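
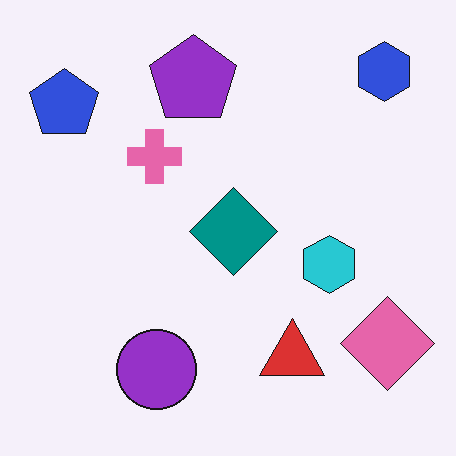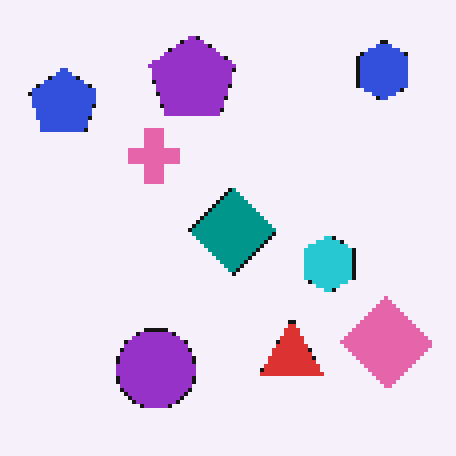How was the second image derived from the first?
The second image is the first lightly pixelated (a mild mosaic effect).

Shapes are reduced to large square blocks; fine edges and outlines are lost — a downscale-then-upscale (mosaic) effect.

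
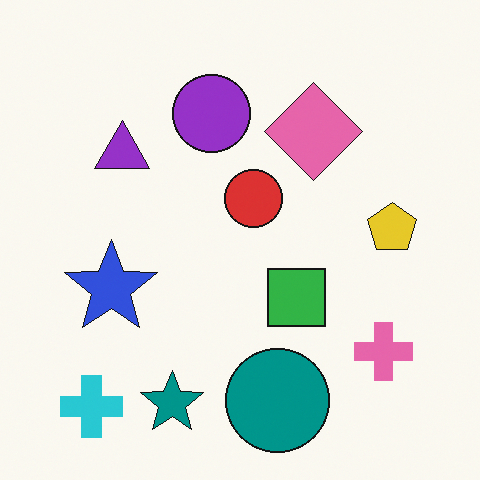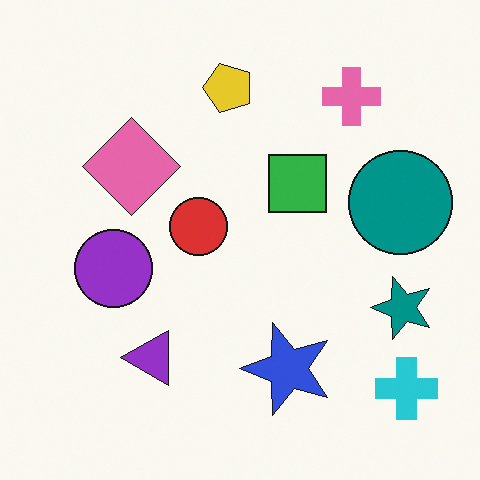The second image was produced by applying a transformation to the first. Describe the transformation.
The second image is the first rotated 90° counter-clockwise.

The cyan cross sits in the bottom-left of the first image and the bottom-right of the second — consistent with a whole-image 90° counter-clockwise rotation.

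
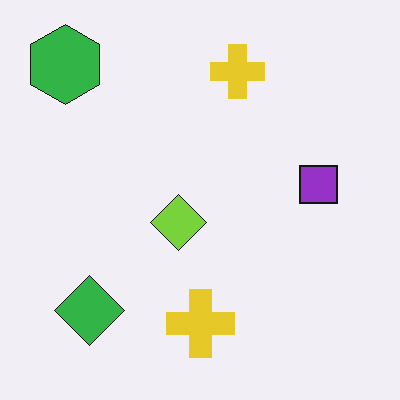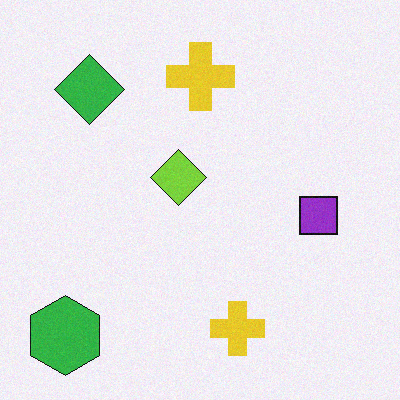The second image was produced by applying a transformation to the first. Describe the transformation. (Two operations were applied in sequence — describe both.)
It was flipped vertically (top ↔ bottom), then degraded with a light layer of grain.

The green hexagon is in the top-left of the first image and the bottom-left of the second — shapes on opposite sides of the horizontal midline have swapped in a mirror flip. Random speckle covers the whole image, including the flat background.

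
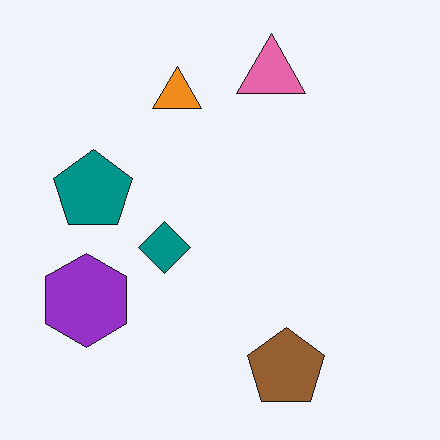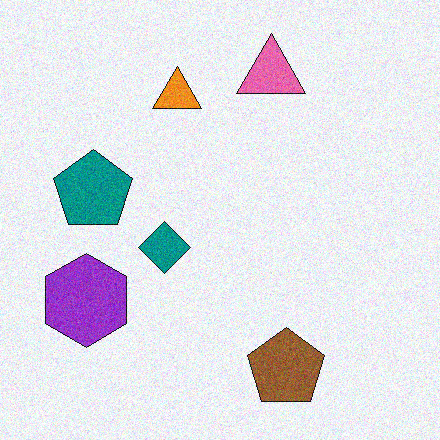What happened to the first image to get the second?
Degraded with moderate additive noise.

Random speckle covers the whole image, including the flat background.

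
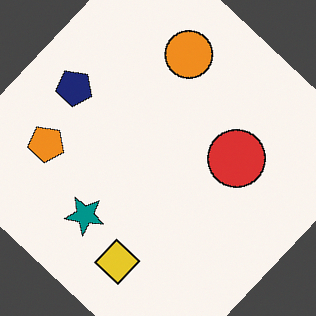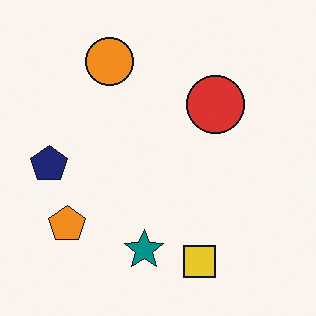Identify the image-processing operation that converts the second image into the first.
Rotated clockwise by a large amount — several tens of degrees.

Every shape is tilted by the same angle and the image corners show triangular fill wedges — a whole-image rotation by a non-right angle.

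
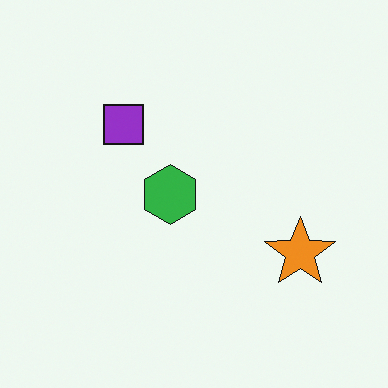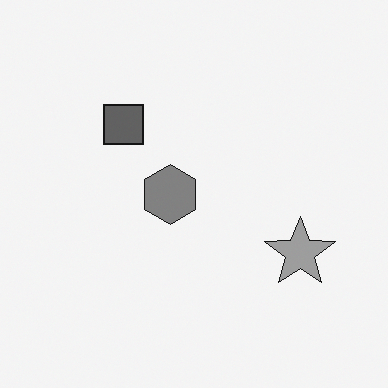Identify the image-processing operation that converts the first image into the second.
It was converted to grayscale.

All color is removed — every shape is now a shade of grey.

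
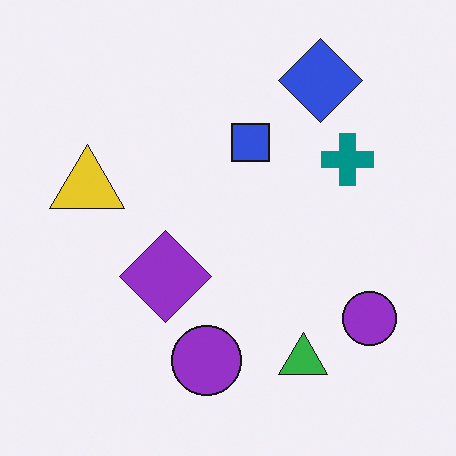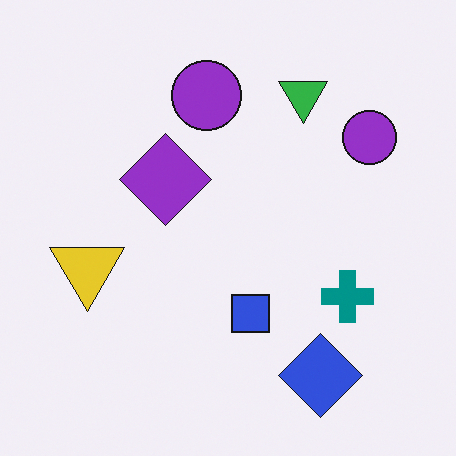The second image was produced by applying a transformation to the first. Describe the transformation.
Flipped vertically (top ↔ bottom).

The blue diamond is in the top-right of the first image and the bottom-right of the second — shapes on opposite sides of the horizontal midline have swapped in a mirror flip.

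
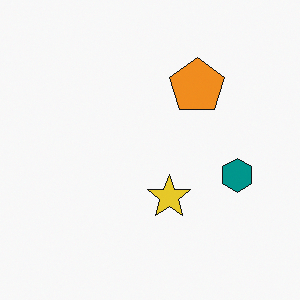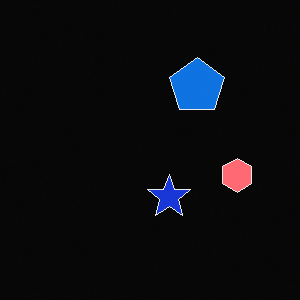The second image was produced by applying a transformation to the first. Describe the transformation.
The second image is the first color-inverted (negative).

The light background has become dark and every shape's color is its complement — a photographic negative.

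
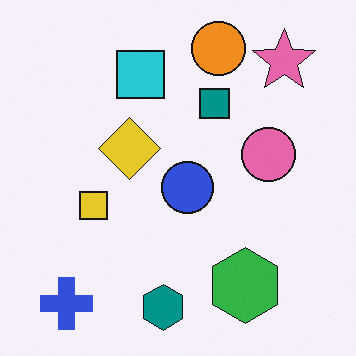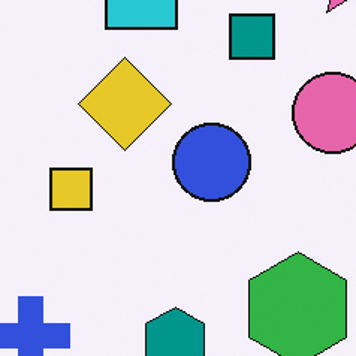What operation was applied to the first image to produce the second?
The second image is the first cropped to a modestly smaller region and rescaled.

The visible shapes are larger and the field of view is narrower; shapes near the original edges may be partly or wholly outside the frame — a crop-and-rescale.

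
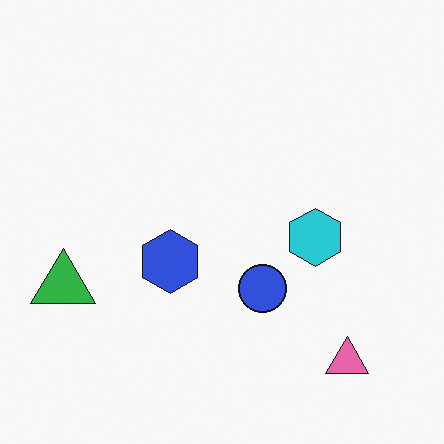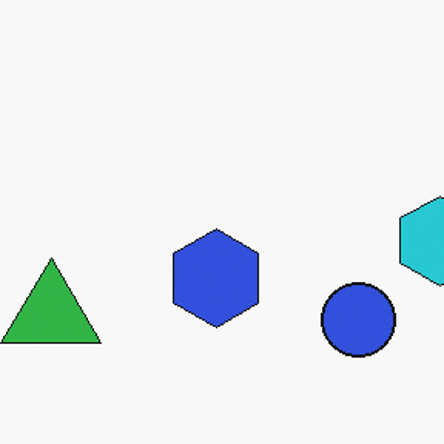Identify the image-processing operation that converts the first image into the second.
The transformation is: cropped slightly and scaled back up.

The visible shapes are larger and the field of view is narrower; shapes near the original edges may be partly or wholly outside the frame — a crop-and-rescale.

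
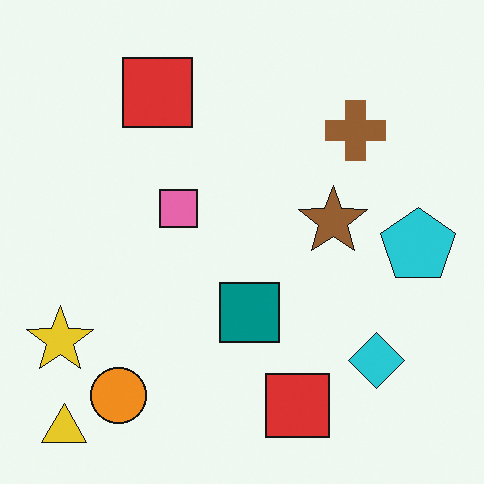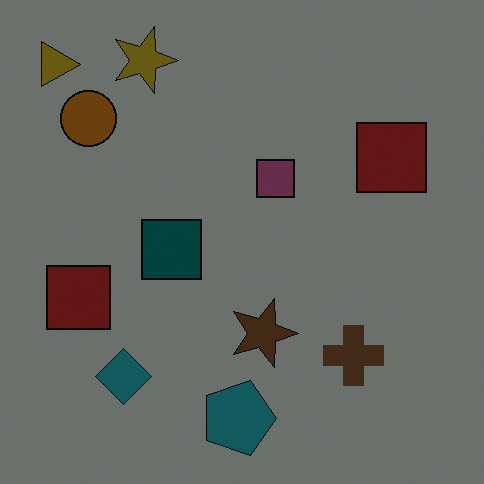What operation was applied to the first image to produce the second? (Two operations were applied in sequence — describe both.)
It was rotated 90° clockwise, then noticeably darkened.

The yellow triangle sits in the bottom-left of the first image and the top-left of the second — consistent with a whole-image 90° clockwise rotation. Every pixel — background and shapes alike — is uniformly darkened.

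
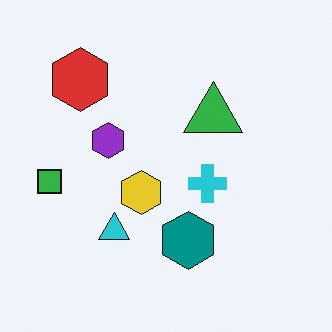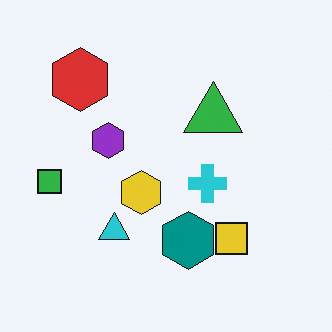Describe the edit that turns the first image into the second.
The transformation is: overlaid with an additional yellow square.

A yellow square appears in the second image that is absent from the first.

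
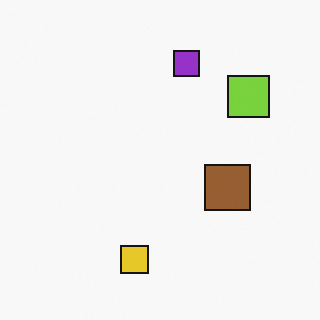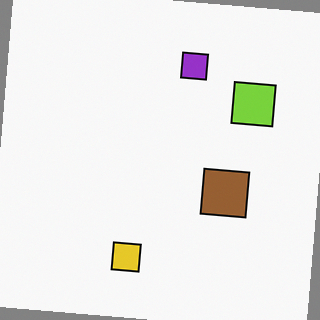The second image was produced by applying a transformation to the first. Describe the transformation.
It was rotated clockwise by a small amount.

Every shape is tilted by the same angle and the image corners show triangular fill wedges — a whole-image rotation by a non-right angle.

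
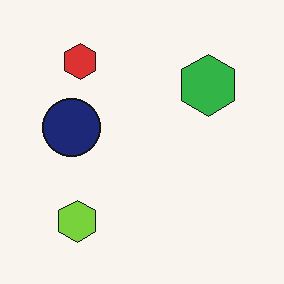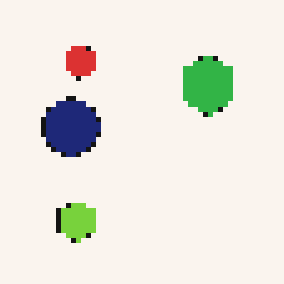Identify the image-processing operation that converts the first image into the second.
It was lightly pixelated (a mild mosaic effect).

Shapes are reduced to large square blocks; fine edges and outlines are lost — a downscale-then-upscale (mosaic) effect.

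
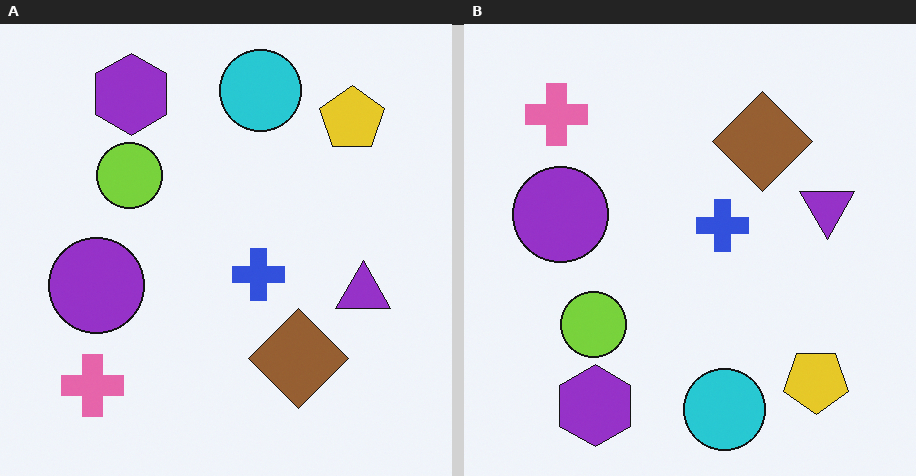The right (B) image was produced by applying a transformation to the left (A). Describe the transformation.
The transformation is: flipped vertically (top ↔ bottom).

The cyan circle is in the top of the left (A) image and the bottom of the right (B) — shapes on opposite sides of the horizontal midline have swapped in a mirror flip.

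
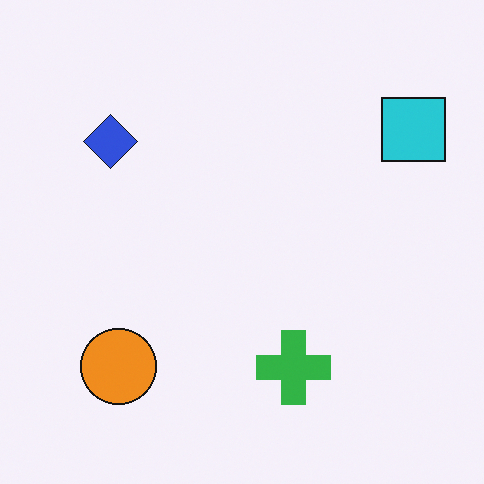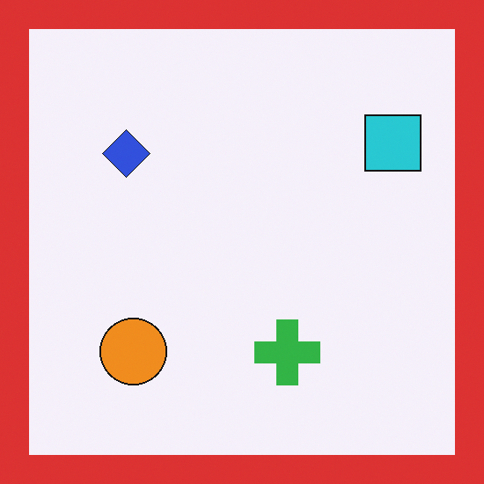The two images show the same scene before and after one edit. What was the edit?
The image was framed with a red border.

A solid red frame runs around the edge of the second image, with the content slightly shrunk inside it.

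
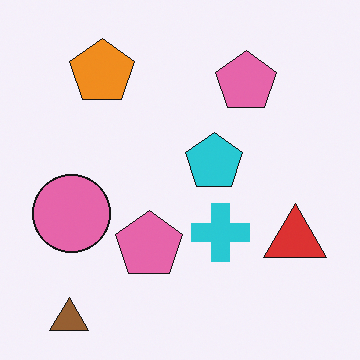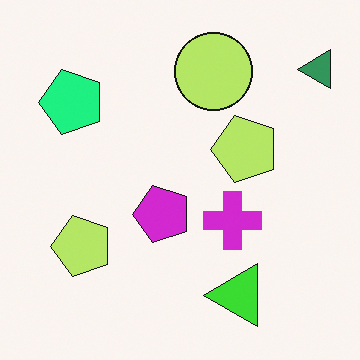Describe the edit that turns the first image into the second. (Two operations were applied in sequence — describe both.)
The transformation is: transposed (reflected across the top-left ↔ bottom-right diagonal), then hue-shifted by a moderate amount.

Shapes have swapped their row and column positions — what was in the top-right is now in the bottom-left — a diagonal reflection. Every shape's color has rotated by the same amount around the hue wheel — a uniform hue shift.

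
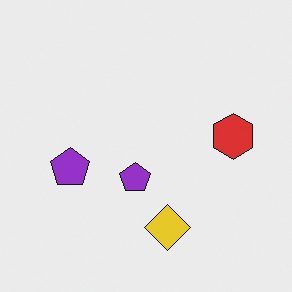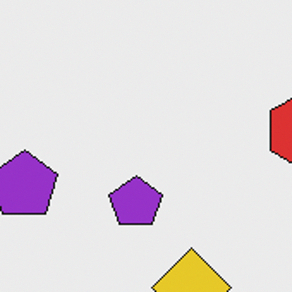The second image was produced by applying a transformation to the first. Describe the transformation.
The second image is the first cropped to a noticeably smaller region and rescaled.

The visible shapes are larger and the field of view is narrower; shapes near the original edges may be partly or wholly outside the frame — a crop-and-rescale.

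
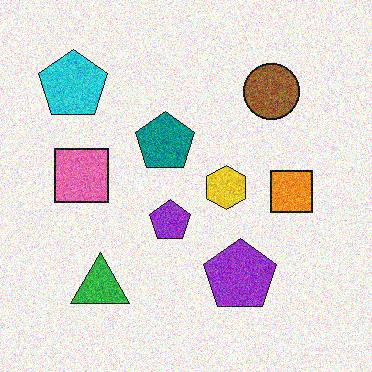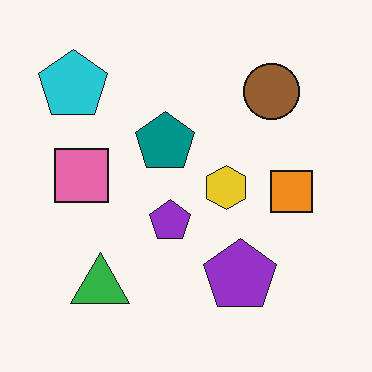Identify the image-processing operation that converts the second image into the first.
Degraded with heavy additive noise.

Random speckle covers the whole image, including the flat background.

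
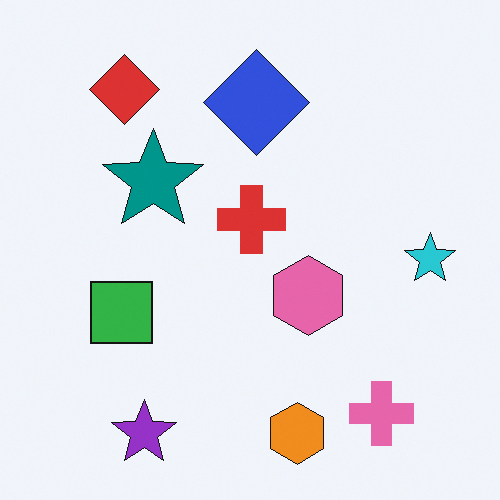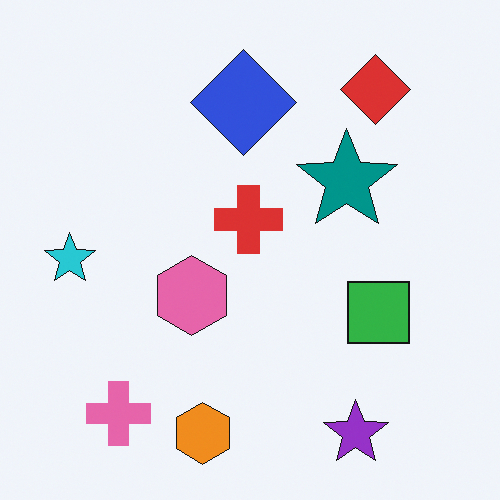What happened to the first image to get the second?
The transformation is: flipped horizontally (left ↔ right).

The cyan star is in the right of the first image and the left of the second — shapes on opposite sides of the vertical midline have swapped in a mirror flip.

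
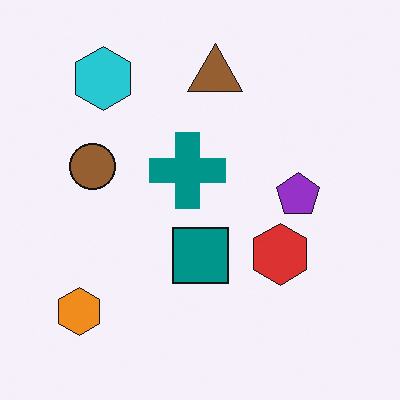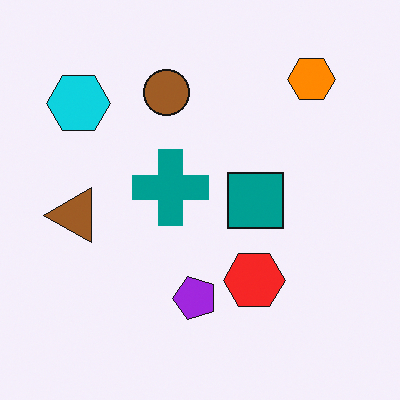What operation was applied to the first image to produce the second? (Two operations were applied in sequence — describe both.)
The transformation is: slightly oversaturated, then transposed (reflected across the top-left ↔ bottom-right diagonal).

All colors are more vivid — a global saturation change. Shapes have swapped their row and column positions — what was in the top-right is now in the bottom-left — a diagonal reflection.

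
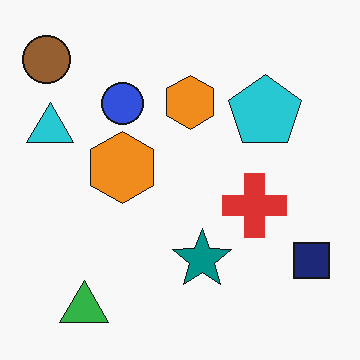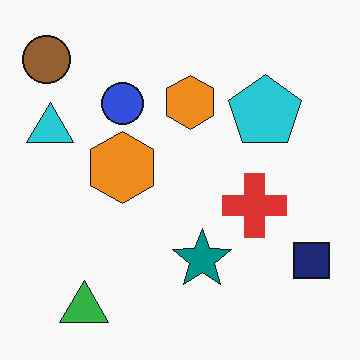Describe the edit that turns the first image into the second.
The image was given moderate JPEG compression.

Blocky 8×8 compression artifacts appear around shape edges and the flat background shows ringing — characteristic JPEG degradation.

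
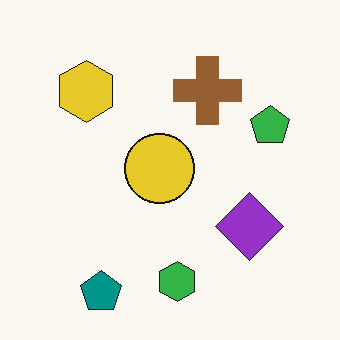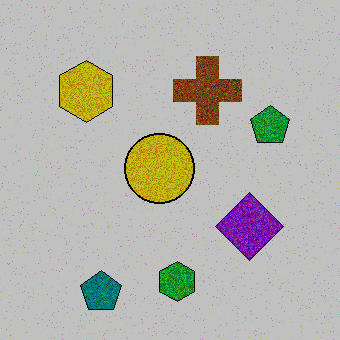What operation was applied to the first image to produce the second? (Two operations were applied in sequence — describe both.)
The image was degraded with moderate additive noise, then heavily posterized to just a handful of flat colors.

Random speckle covers the whole image, including the flat background. Each flat color has snapped to a coarser quantized level — most visibly, the near-white background has dropped to a flat grey.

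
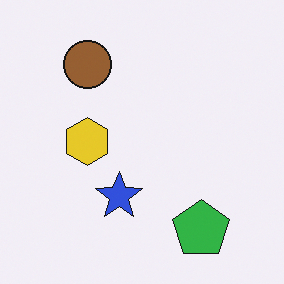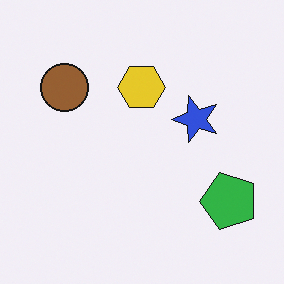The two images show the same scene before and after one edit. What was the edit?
The second image is the first transposed (reflected across the top-left ↔ bottom-right diagonal).

Shapes have swapped their row and column positions — what was in the top-right is now in the bottom-left — a diagonal reflection.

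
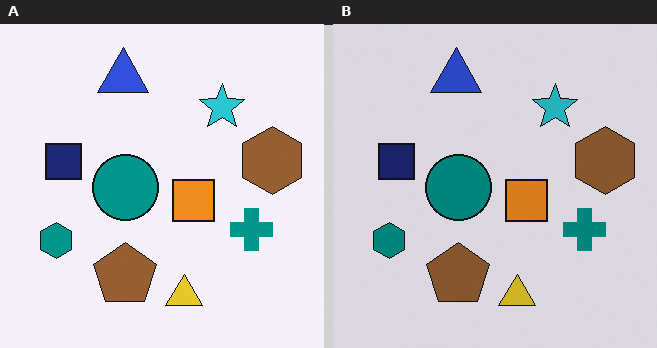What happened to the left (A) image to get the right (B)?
Slightly darkened.

Every pixel — background and shapes alike — is uniformly darkened.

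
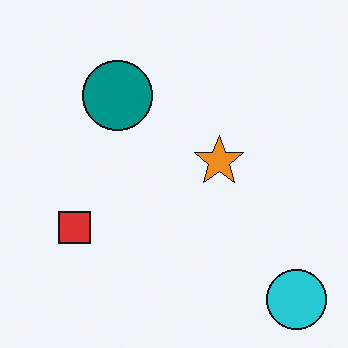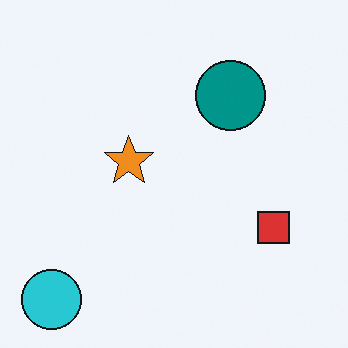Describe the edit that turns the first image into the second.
The transformation is: flipped horizontally (left ↔ right).

The cyan circle is in the bottom-right of the first image and the bottom-left of the second — shapes on opposite sides of the vertical midline have swapped in a mirror flip.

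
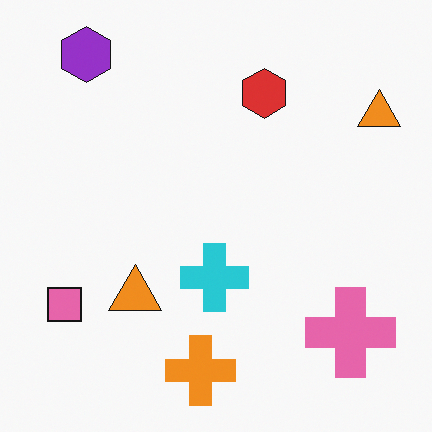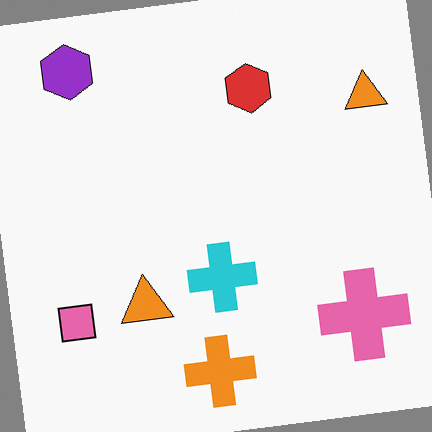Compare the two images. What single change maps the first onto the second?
Rotated counter-clockwise by a few degrees.

Every shape is tilted by the same angle and the image corners show triangular fill wedges — a whole-image rotation by a non-right angle.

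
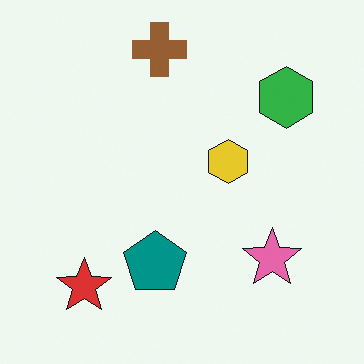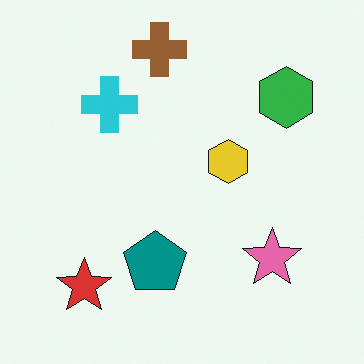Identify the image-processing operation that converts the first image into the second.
The image was overlaid with an additional cyan cross.

A cyan cross appears in the second image that is absent from the first.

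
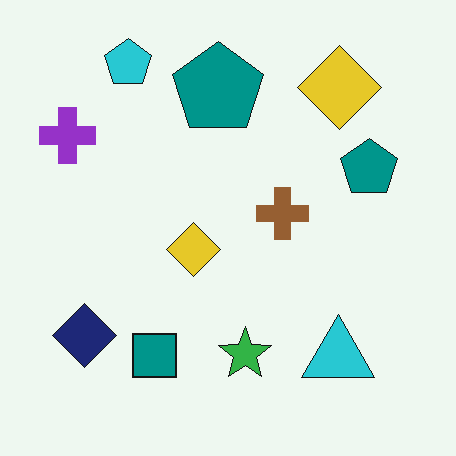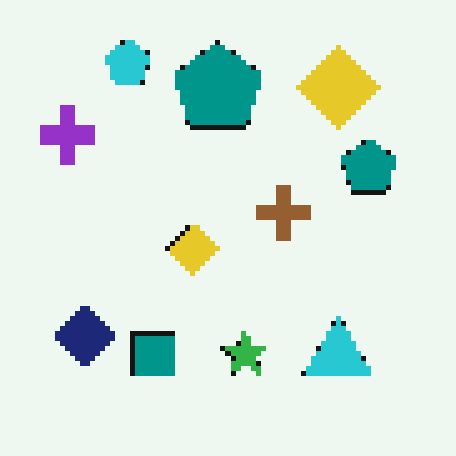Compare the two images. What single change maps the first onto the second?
The second image is the first lightly pixelated (a mild mosaic effect).

Shapes are reduced to large square blocks; fine edges and outlines are lost — a downscale-then-upscale (mosaic) effect.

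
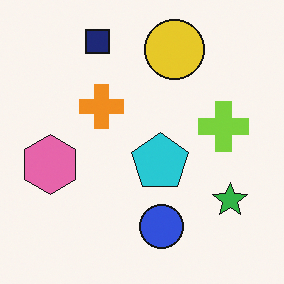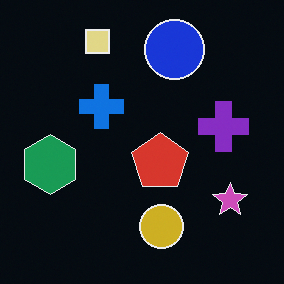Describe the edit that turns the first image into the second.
The second image is the first color-inverted (negative).

The light background has become dark and every shape's color is its complement — a photographic negative.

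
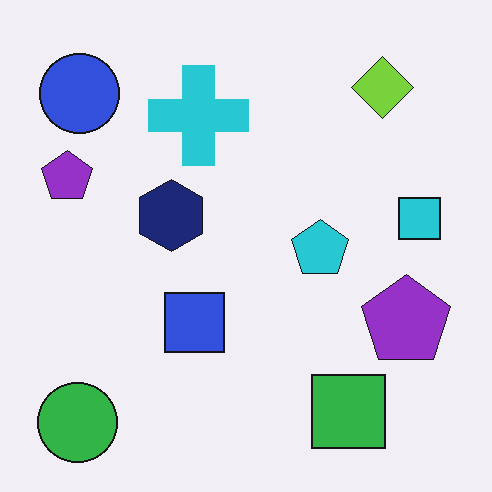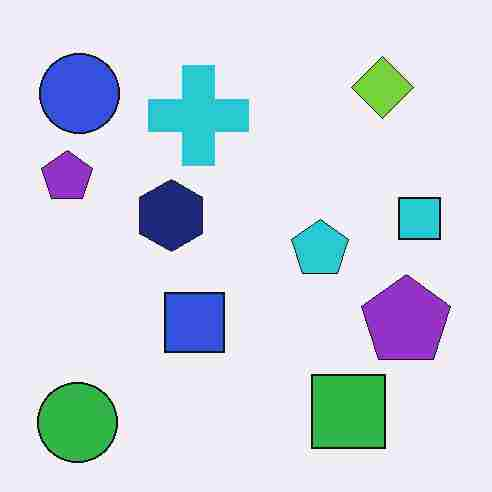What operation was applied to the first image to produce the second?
The image was heavily JPEG-compressed with obvious blocking artifacts.

Blocky 8×8 compression artifacts appear around shape edges and the flat background shows ringing — characteristic JPEG degradation.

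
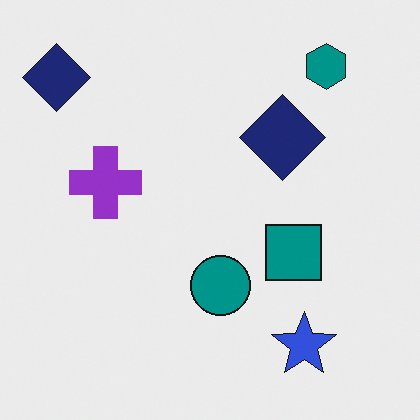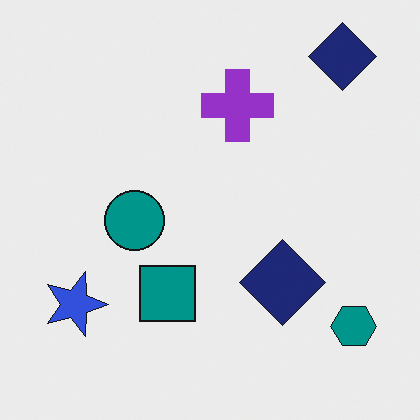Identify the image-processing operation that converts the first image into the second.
Rotated 90° clockwise.

The teal hexagon sits in the top-right of the first image and the bottom-right of the second — consistent with a whole-image 90° clockwise rotation.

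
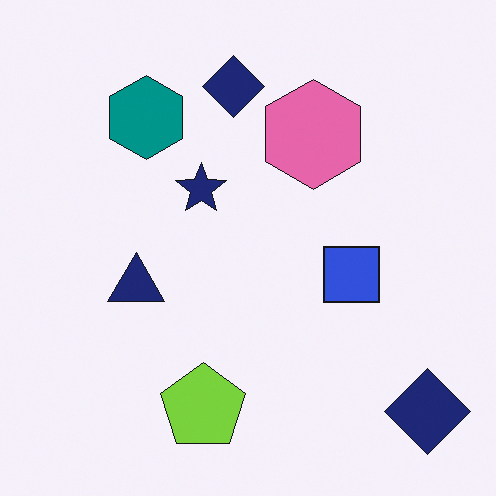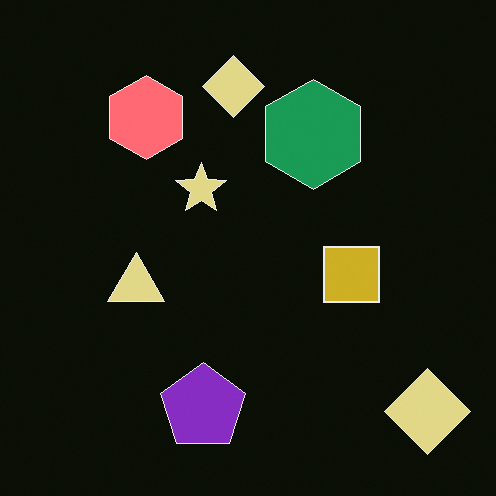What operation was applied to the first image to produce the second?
Color-inverted (negative).

The light background has become dark and every shape's color is its complement — a photographic negative.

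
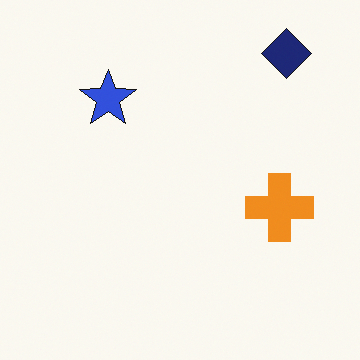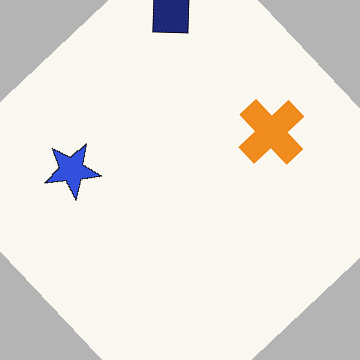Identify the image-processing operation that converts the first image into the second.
It was rotated counter-clockwise by a large amount — several tens of degrees.

Every shape is tilted by the same angle and the image corners show triangular fill wedges — a whole-image rotation by a non-right angle.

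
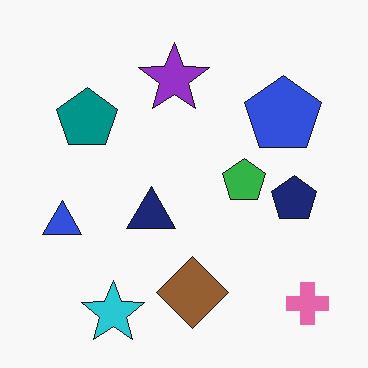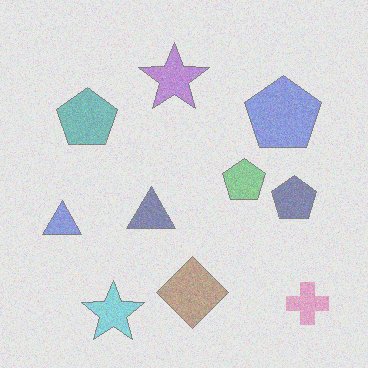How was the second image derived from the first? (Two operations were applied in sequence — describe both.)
This is the original image degraded with heavy additive noise, then washed out (contrast reduced).

Random speckle covers the whole image, including the flat background. Tones are pushed toward mid-grey across the whole image — a global contrast change.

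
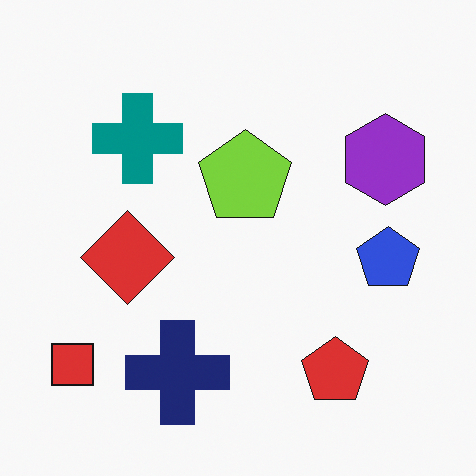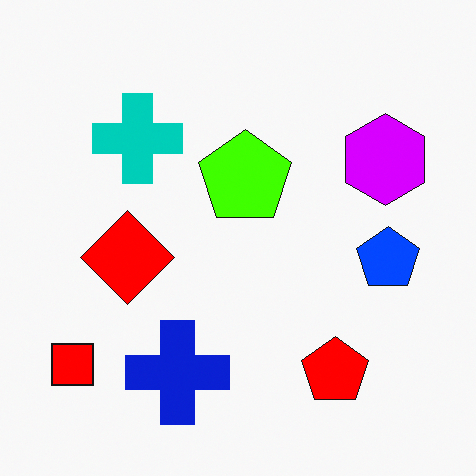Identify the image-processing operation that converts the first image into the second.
It was heavily oversaturated.

All colors are more vivid — a global saturation change.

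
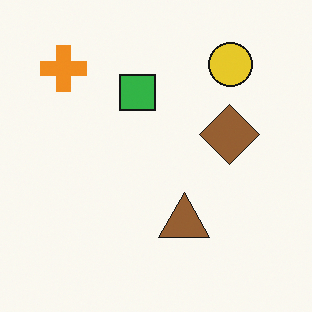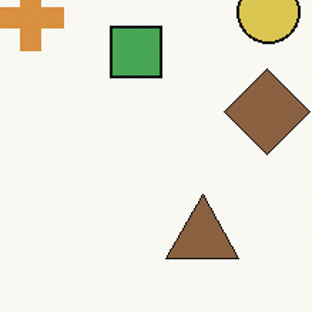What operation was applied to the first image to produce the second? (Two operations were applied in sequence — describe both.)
The image was slightly desaturated, then cropped to a modestly smaller region and rescaled.

All colors are more muted and greyish — a global saturation change. The visible shapes are larger and the field of view is narrower; shapes near the original edges may be partly or wholly outside the frame — a crop-and-rescale.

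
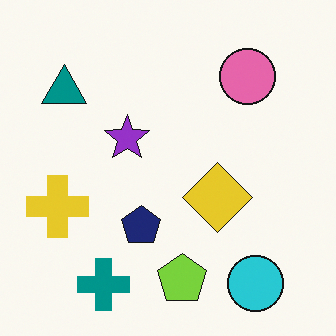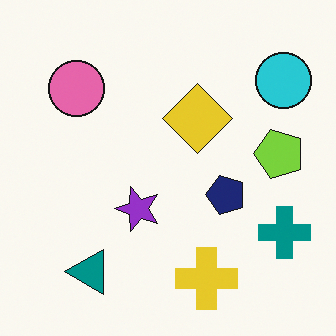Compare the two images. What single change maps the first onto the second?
The second image is the first rotated 90° counter-clockwise.

The cyan circle sits in the bottom-right of the first image and the top-right of the second — consistent with a whole-image 90° counter-clockwise rotation.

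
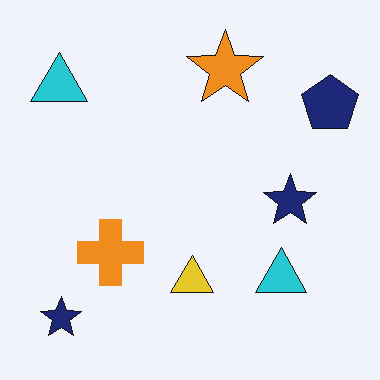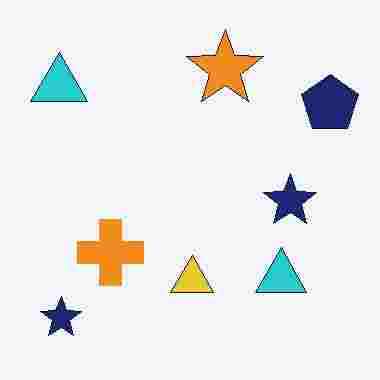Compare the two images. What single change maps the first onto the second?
Heavily JPEG-compressed with obvious blocking artifacts.

Blocky 8×8 compression artifacts appear around shape edges and the flat background shows ringing — characteristic JPEG degradation.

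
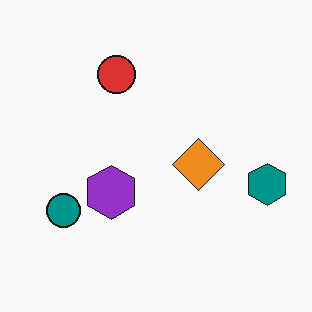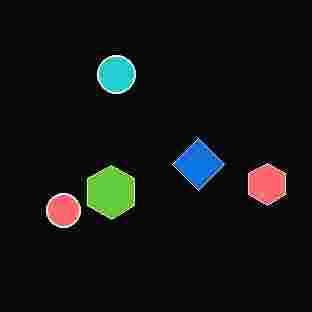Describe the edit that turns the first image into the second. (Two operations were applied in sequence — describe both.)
Color-inverted (negative), then degraded with heavy JPEG compression.

The light background has become dark and every shape's color is its complement — a photographic negative. Blocky 8×8 compression artifacts appear around shape edges and the flat background shows ringing — characteristic JPEG degradation.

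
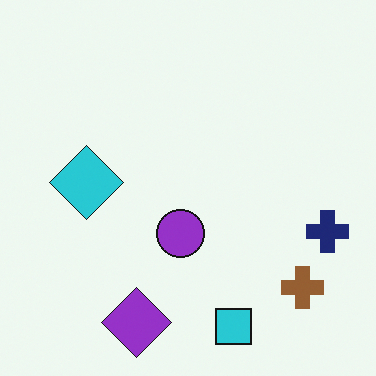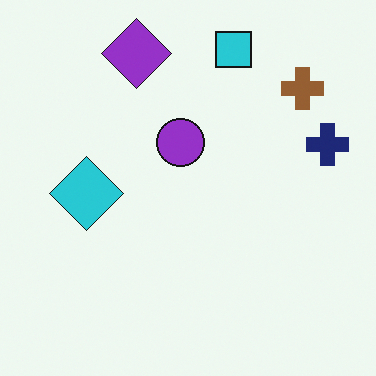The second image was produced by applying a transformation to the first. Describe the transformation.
The image was flipped vertically (top ↔ bottom).

The cyan square is in the bottom of the first image and the top of the second — shapes on opposite sides of the horizontal midline have swapped in a mirror flip.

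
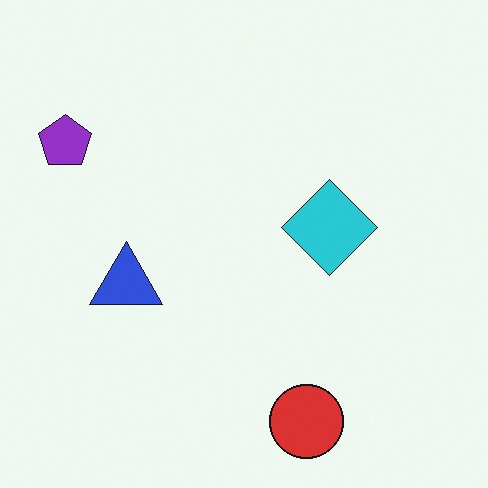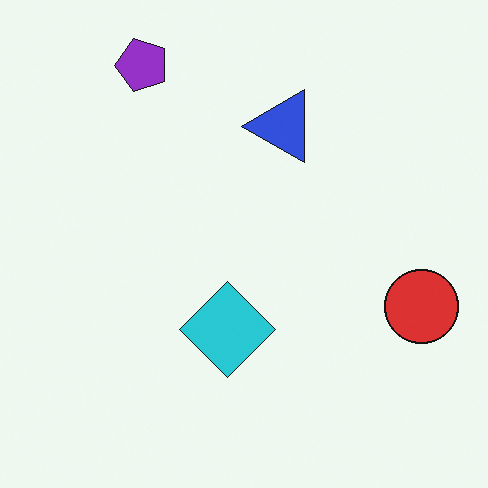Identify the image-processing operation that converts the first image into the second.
The transformation is: transposed (reflected across the top-left ↔ bottom-right diagonal).

Shapes have swapped their row and column positions — what was in the top-right is now in the bottom-left — a diagonal reflection.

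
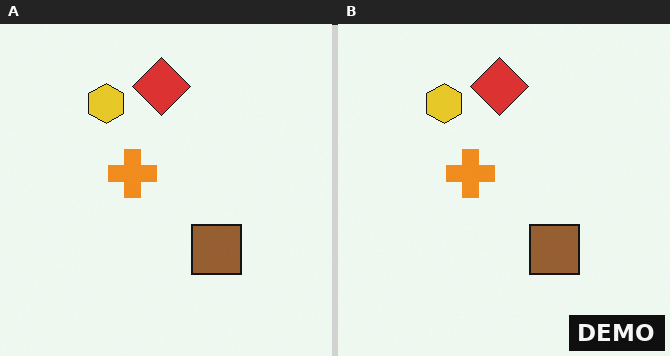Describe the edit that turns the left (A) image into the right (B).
The transformation is: watermarked with the text "DEMO" in the lower-right corner.

A dark label reading "DEMO" appears in the lower-right corner.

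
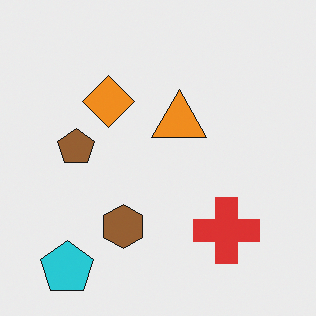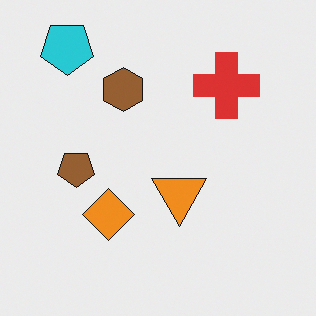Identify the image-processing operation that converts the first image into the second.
The image was flipped vertically (top ↔ bottom).

The cyan pentagon is in the bottom-left of the first image and the top-left of the second — shapes on opposite sides of the horizontal midline have swapped in a mirror flip.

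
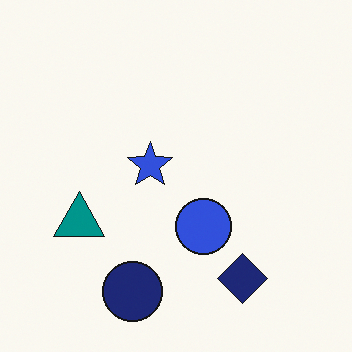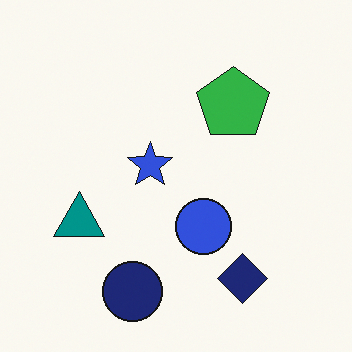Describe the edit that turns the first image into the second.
Overlaid with an additional green pentagon.

A green pentagon appears in the second image that is absent from the first.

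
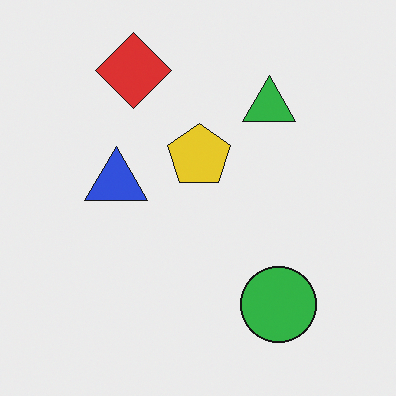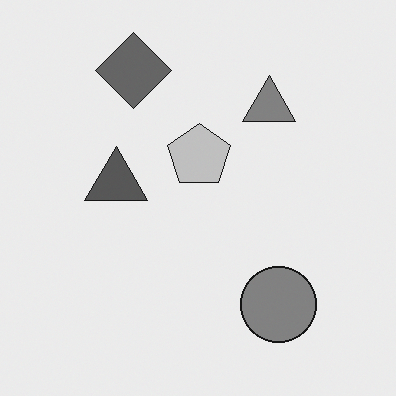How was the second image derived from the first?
Converted to grayscale.

All color is removed — every shape is now a shade of grey.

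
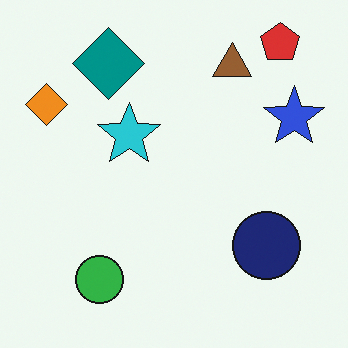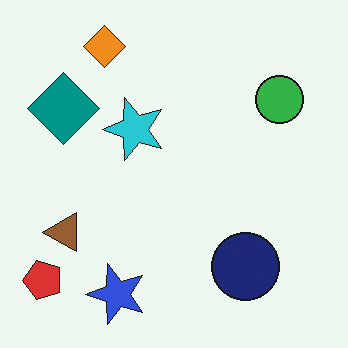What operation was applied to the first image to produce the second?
Transposed (reflected across the top-left ↔ bottom-right diagonal).

Shapes have swapped their row and column positions — what was in the top-right is now in the bottom-left — a diagonal reflection.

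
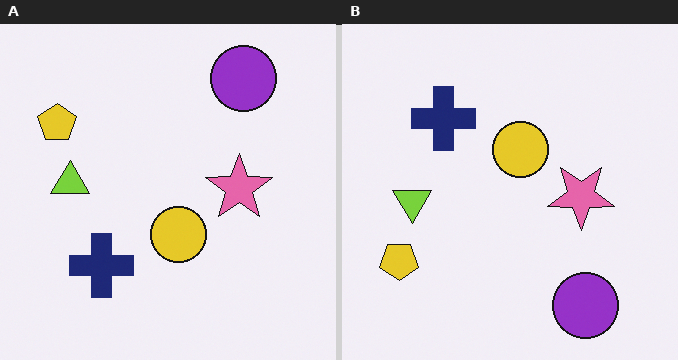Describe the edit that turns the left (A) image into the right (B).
It was flipped vertically (top ↔ bottom).

The purple circle is in the top-right of the left (A) image and the bottom-right of the right (B) — shapes on opposite sides of the horizontal midline have swapped in a mirror flip.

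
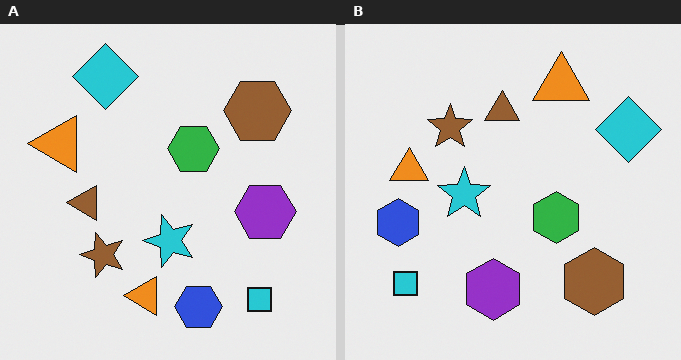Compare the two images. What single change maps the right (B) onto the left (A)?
This is the original image rotated 90° counter-clockwise.

The cyan square sits in the bottom-left of the right (B) image and the bottom-right of the left (A) — consistent with a whole-image 90° counter-clockwise rotation.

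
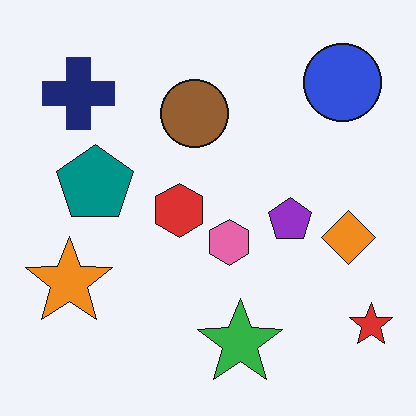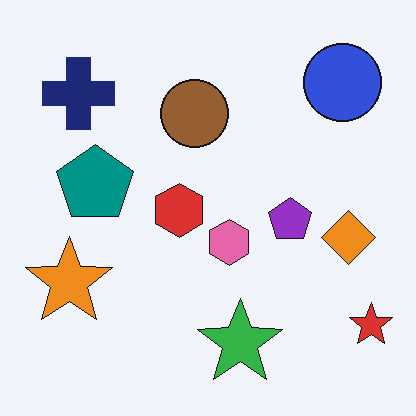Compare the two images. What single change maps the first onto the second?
It was JPEG-compressed with visible artifacts.

Blocky 8×8 compression artifacts appear around shape edges and the flat background shows ringing — characteristic JPEG degradation.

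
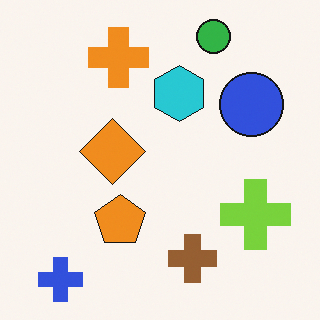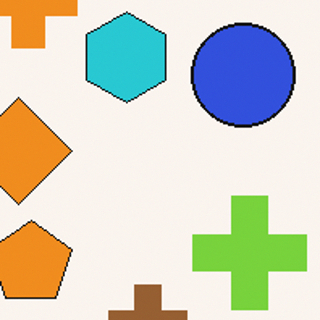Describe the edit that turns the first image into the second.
It was cropped to a noticeably smaller region and rescaled.

The visible shapes are larger and the field of view is narrower; shapes near the original edges may be partly or wholly outside the frame — a crop-and-rescale.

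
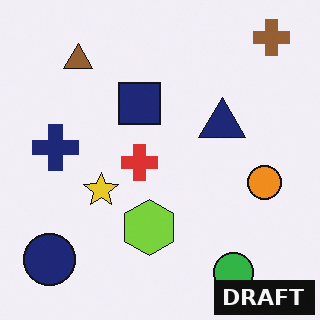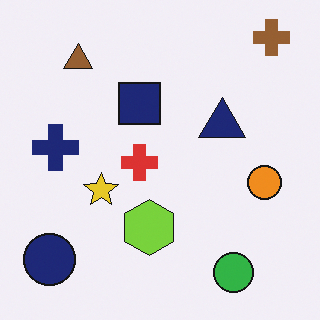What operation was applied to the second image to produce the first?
Watermarked with the text "DRAFT" in the lower-right corner.

A dark label reading "DRAFT" appears in the lower-right corner.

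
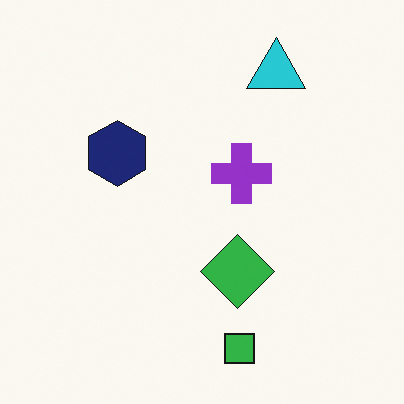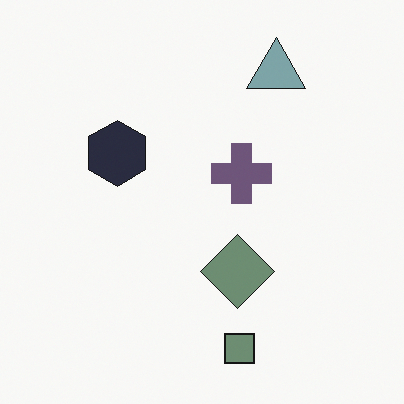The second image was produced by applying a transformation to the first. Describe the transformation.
The transformation is: heavily desaturated.

All colors are more muted and greyish — a global saturation change.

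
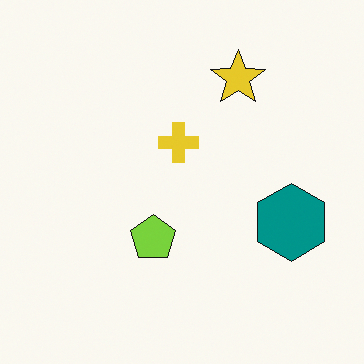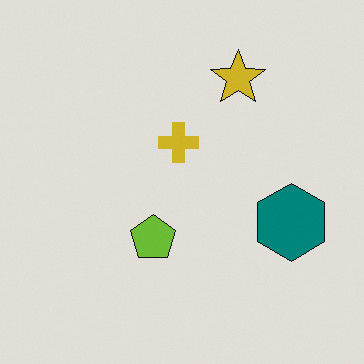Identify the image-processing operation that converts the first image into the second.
Darkened a little.

Every pixel — background and shapes alike — is uniformly darkened.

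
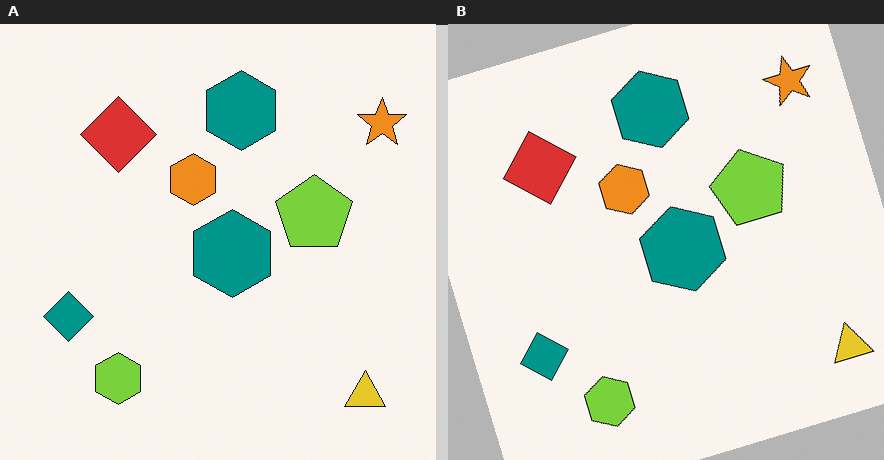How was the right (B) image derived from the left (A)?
The transformation is: rotated counter-clockwise by a moderate amount.

Every shape is tilted by the same angle and the image corners show triangular fill wedges — a whole-image rotation by a non-right angle.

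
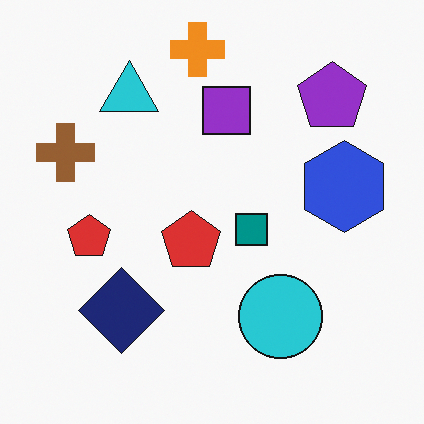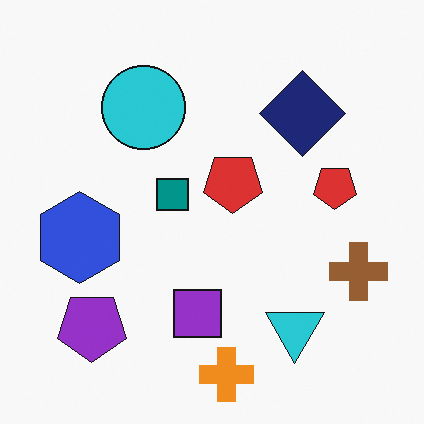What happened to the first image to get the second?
It was rotated 180°.

The purple pentagon sits in the top-right of the first image and the bottom-left of the second — consistent with a whole-image 180° rotation.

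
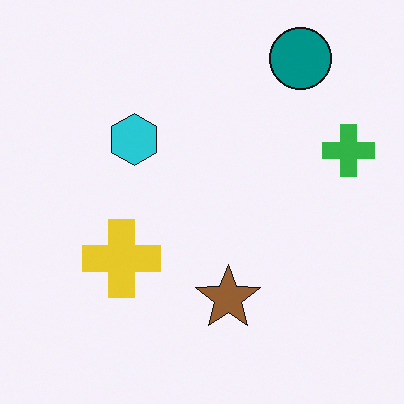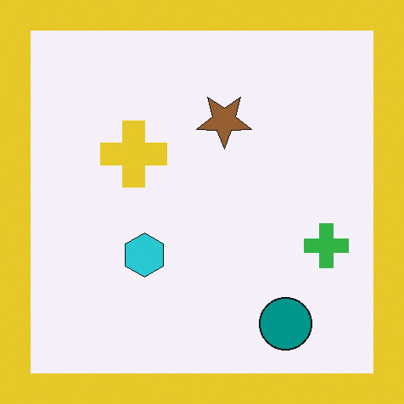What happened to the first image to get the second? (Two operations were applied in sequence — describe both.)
This is the original image flipped vertically (top ↔ bottom), then framed with a yellow border.

The teal circle is in the top-right of the first image and the bottom-right of the second — shapes on opposite sides of the horizontal midline have swapped in a mirror flip. A solid yellow frame runs around the edge of the second image, with the content slightly shrunk inside it.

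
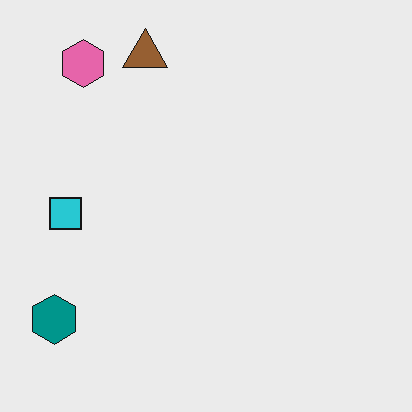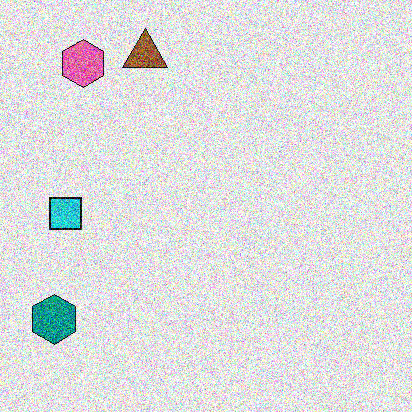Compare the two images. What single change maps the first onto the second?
It was degraded with strong gaussian noise.

Random speckle covers the whole image, including the flat background.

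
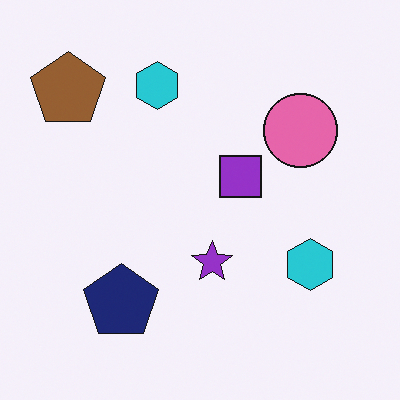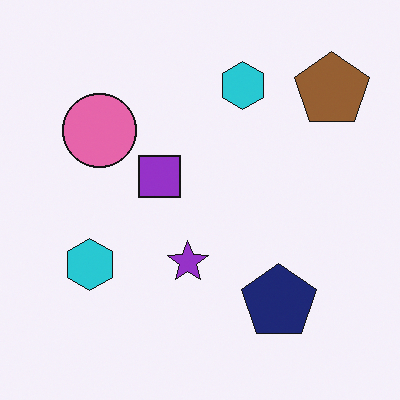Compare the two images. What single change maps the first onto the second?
The transformation is: flipped horizontally (left ↔ right).

The brown pentagon is in the top-left of the first image and the top-right of the second — shapes on opposite sides of the vertical midline have swapped in a mirror flip.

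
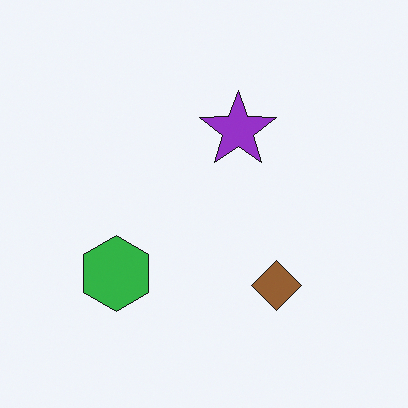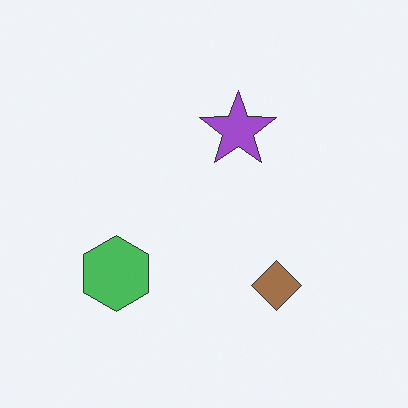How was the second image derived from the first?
Given slightly reduced contrast.

Tones are pushed toward mid-grey across the whole image — a global contrast change.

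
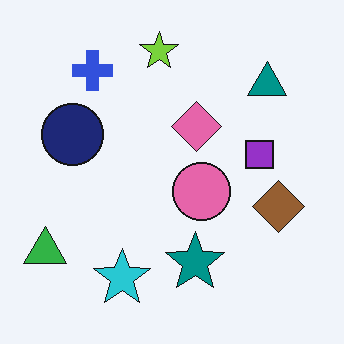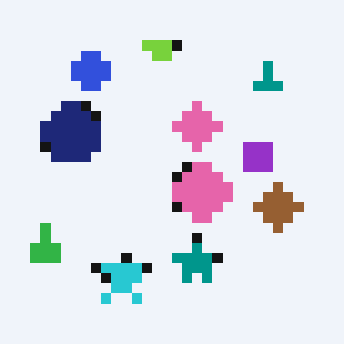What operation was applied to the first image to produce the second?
The transformation is: coarsely pixelated.

Shapes are reduced to large square blocks; fine edges and outlines are lost — a downscale-then-upscale (mosaic) effect.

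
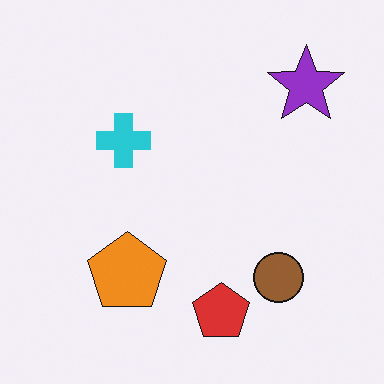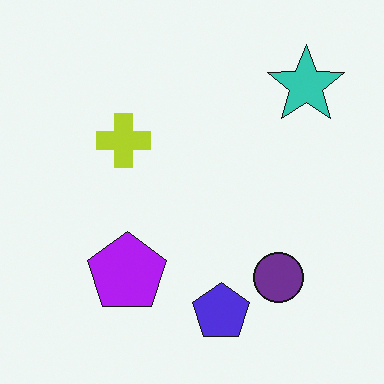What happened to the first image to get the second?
The transformation is: hue-shifted through roughly half the color wheel.

Every shape's color has rotated by the same amount around the hue wheel — a uniform hue shift.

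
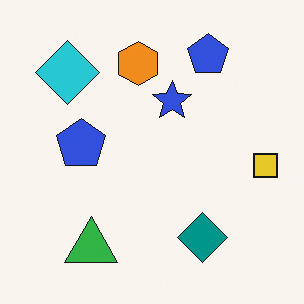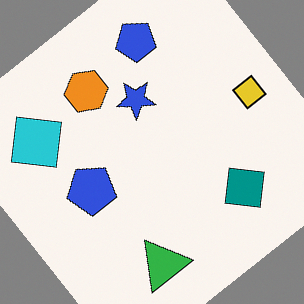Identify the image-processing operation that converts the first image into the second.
The second image is the first rotated counter-clockwise by a large amount — several tens of degrees.

Every shape is tilted by the same angle and the image corners show triangular fill wedges — a whole-image rotation by a non-right angle.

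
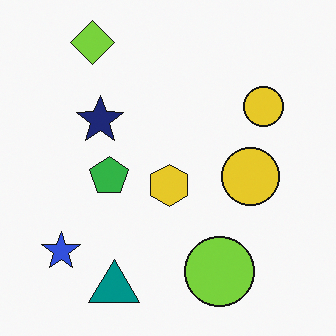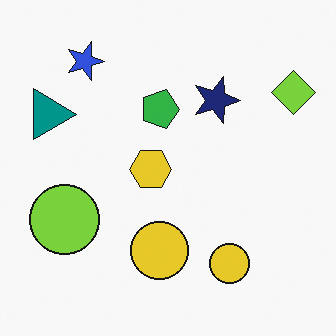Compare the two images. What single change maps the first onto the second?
Rotated 90° clockwise.

The lime diamond sits in the top-left of the first image and the top-right of the second — consistent with a whole-image 90° clockwise rotation.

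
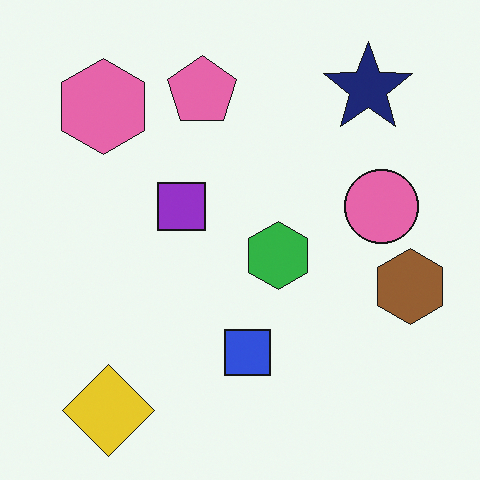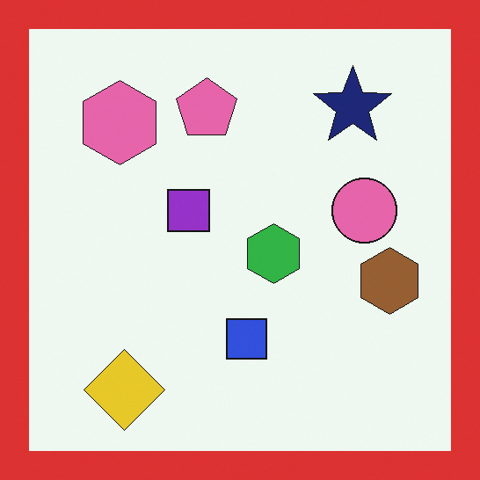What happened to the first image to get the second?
The transformation is: framed with a red border.

A solid red frame runs around the edge of the second image, with the content slightly shrunk inside it.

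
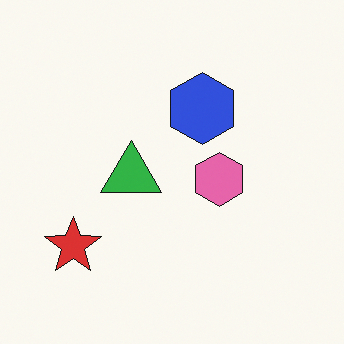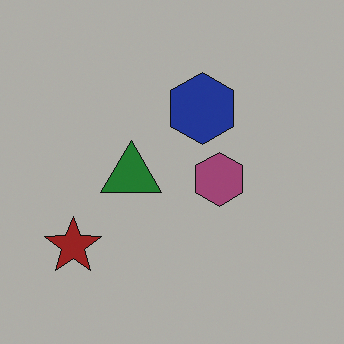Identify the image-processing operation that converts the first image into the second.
The second image is the first substantially darkened.

Every pixel — background and shapes alike — is uniformly darkened.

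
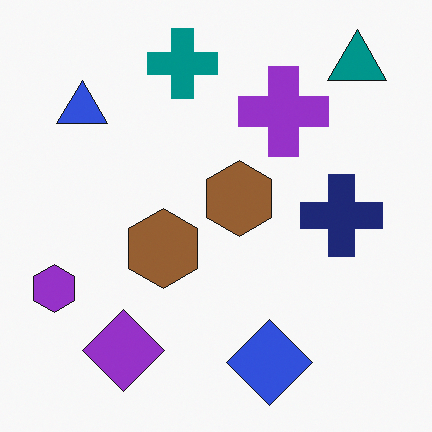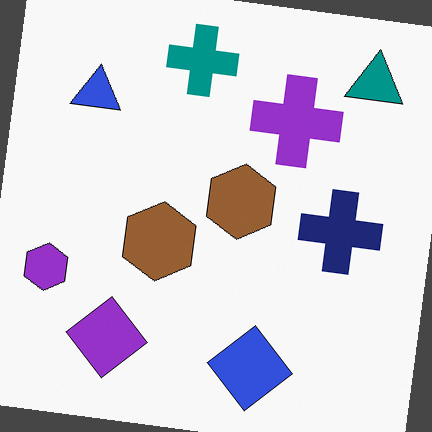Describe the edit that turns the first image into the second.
This is the original image rotated clockwise by a small amount.

Every shape is tilted by the same angle and the image corners show triangular fill wedges — a whole-image rotation by a non-right angle.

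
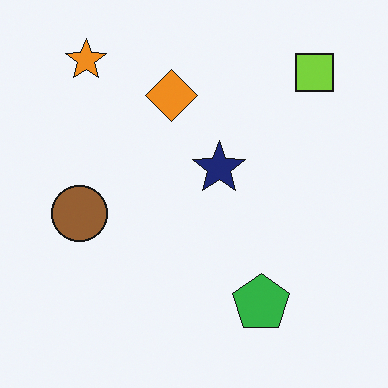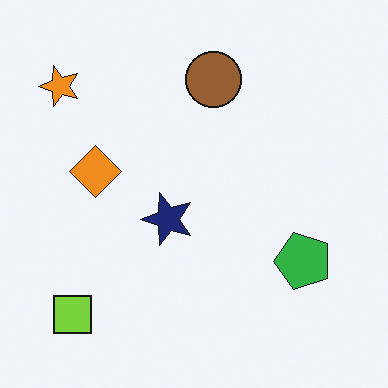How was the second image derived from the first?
Transposed (reflected across the top-left ↔ bottom-right diagonal).

Shapes have swapped their row and column positions — what was in the top-right is now in the bottom-left — a diagonal reflection.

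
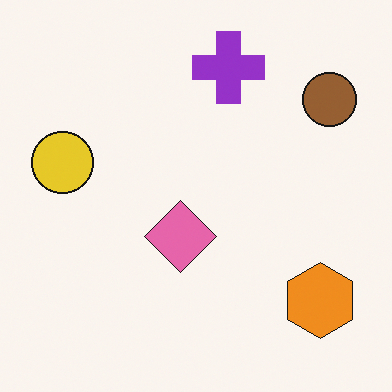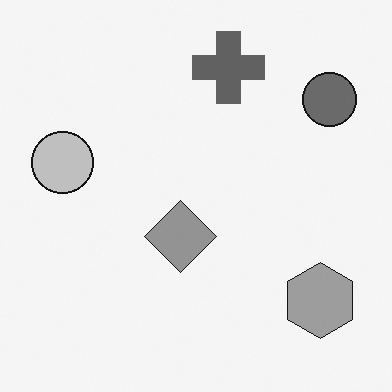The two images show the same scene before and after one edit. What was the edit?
The transformation is: converted to grayscale.

All color is removed — every shape is now a shade of grey.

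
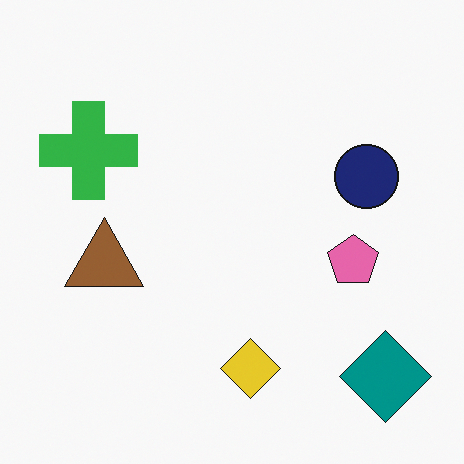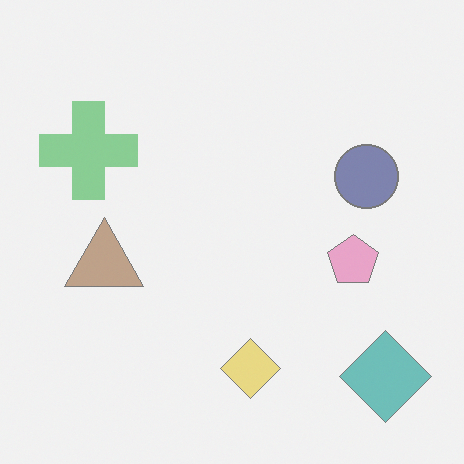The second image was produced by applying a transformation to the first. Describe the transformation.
The transformation is: given much lower contrast.

Tones are pushed toward mid-grey across the whole image — a global contrast change.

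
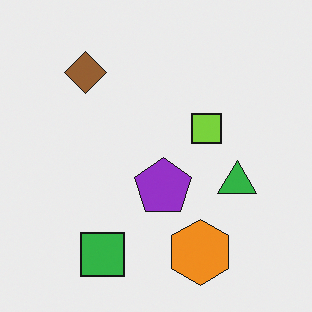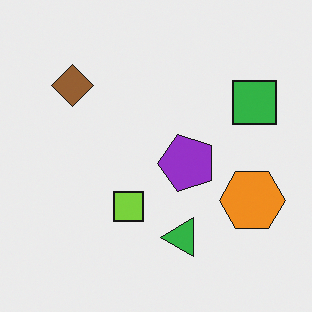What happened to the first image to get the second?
Transposed (reflected across the top-left ↔ bottom-right diagonal).

Shapes have swapped their row and column positions — what was in the top-right is now in the bottom-left — a diagonal reflection.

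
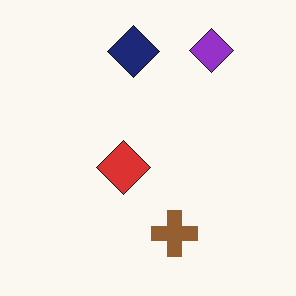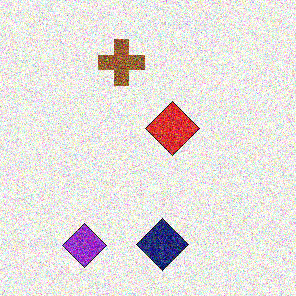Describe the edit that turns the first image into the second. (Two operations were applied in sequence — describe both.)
The image was degraded with heavy additive noise, then rotated 180°.

Random speckle covers the whole image, including the flat background. The purple diamond sits in the top-right of the first image and the bottom-left of the second — consistent with a whole-image 180° rotation.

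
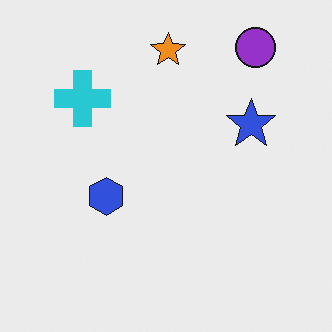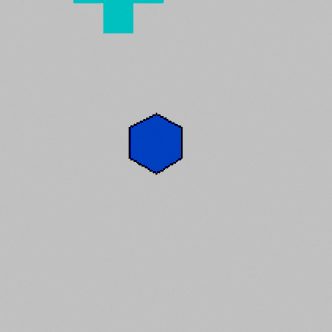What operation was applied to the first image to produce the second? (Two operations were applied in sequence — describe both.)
The image was cropped to a modestly smaller region and rescaled, then aggressively posterized.

The visible shapes are larger and the field of view is narrower; shapes near the original edges may be partly or wholly outside the frame — a crop-and-rescale. Each flat color has snapped to a coarser quantized level — most visibly, the near-white background has dropped to a flat grey.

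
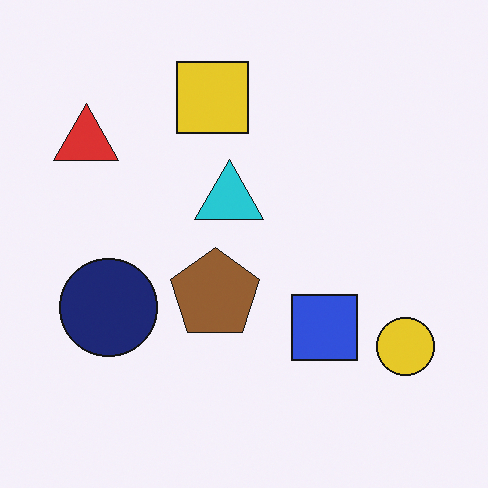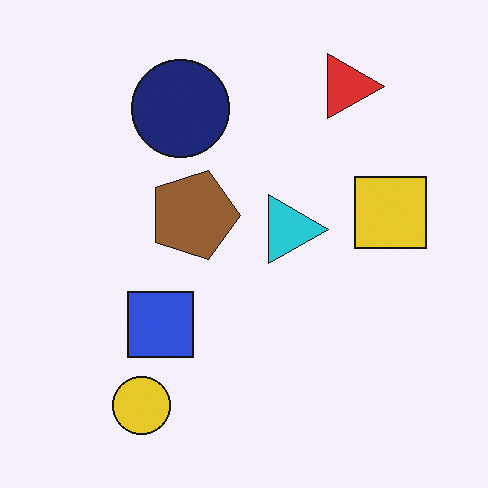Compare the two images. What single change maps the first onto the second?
It was rotated 90° clockwise.

The yellow circle sits in the bottom-right of the first image and the bottom-left of the second — consistent with a whole-image 90° clockwise rotation.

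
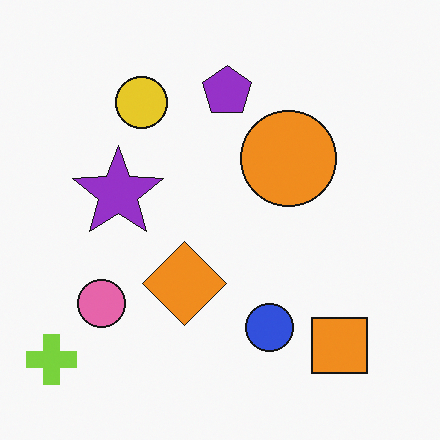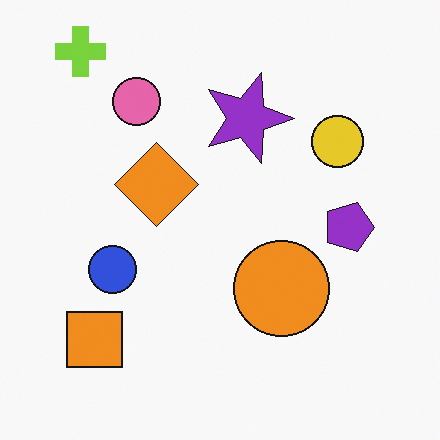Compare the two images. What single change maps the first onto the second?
The second image is the first rotated 90° clockwise.

The lime cross sits in the bottom-left of the first image and the top-left of the second — consistent with a whole-image 90° clockwise rotation.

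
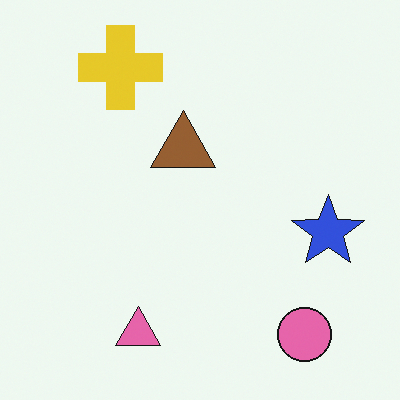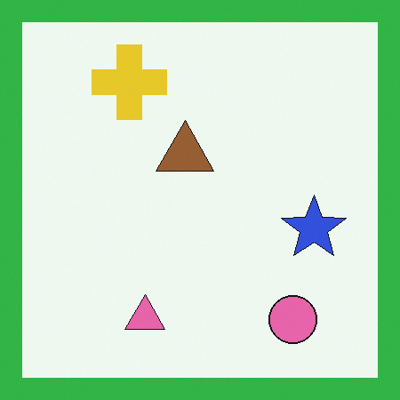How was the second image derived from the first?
The transformation is: framed with a green border.

A solid green frame runs around the edge of the second image, with the content slightly shrunk inside it.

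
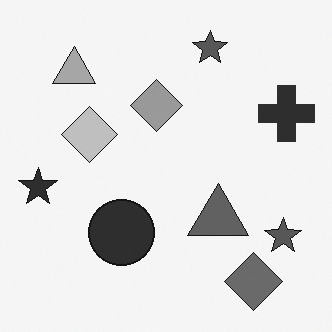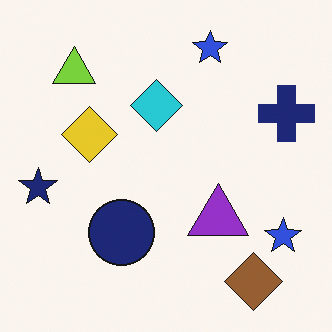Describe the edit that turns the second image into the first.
It was converted to grayscale.

All color is removed — every shape is now a shade of grey.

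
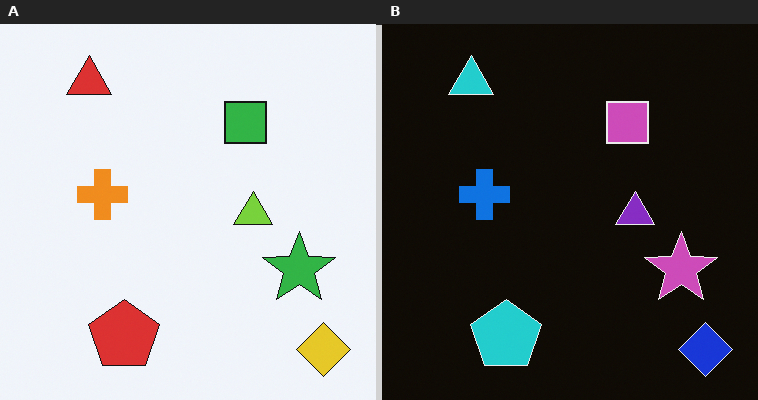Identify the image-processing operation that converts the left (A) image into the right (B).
The image was color-inverted (negative).

The light background has become dark and every shape's color is its complement — a photographic negative.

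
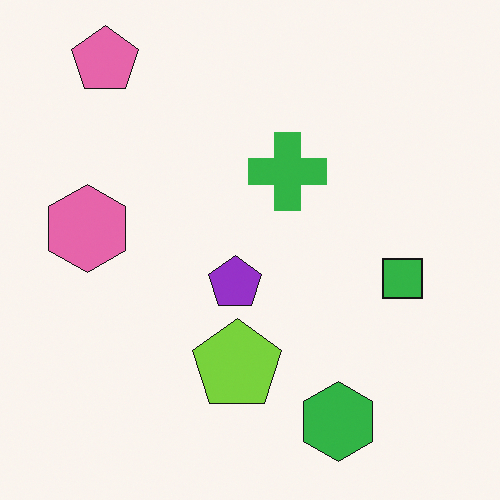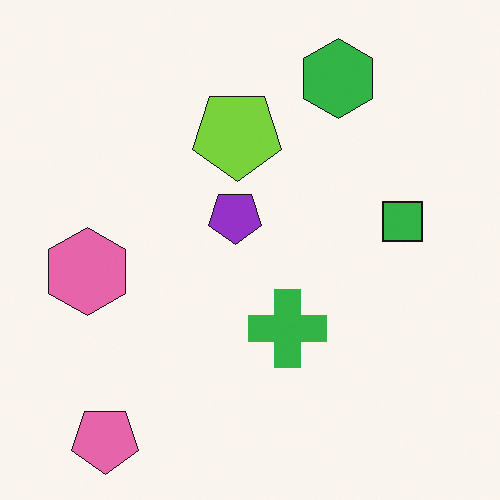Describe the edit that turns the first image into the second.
The transformation is: flipped vertically (top ↔ bottom).

The pink pentagon is in the top-left of the first image and the bottom-left of the second — shapes on opposite sides of the horizontal midline have swapped in a mirror flip.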